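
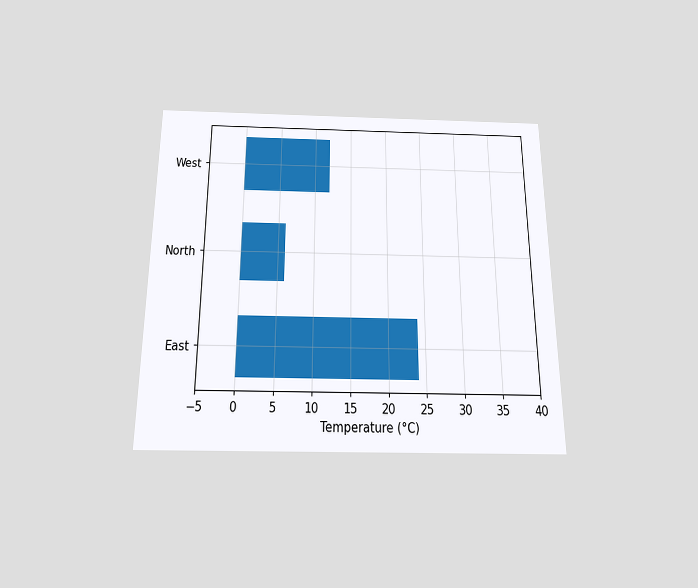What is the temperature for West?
12°C

The chart is viewed slightly from below. Reading along the chart's x-axis, the West bar reaches 12°C.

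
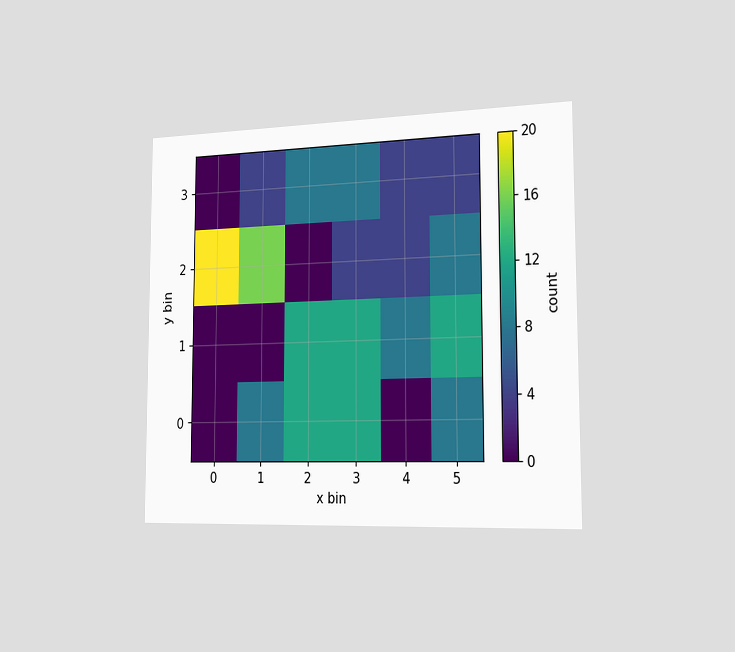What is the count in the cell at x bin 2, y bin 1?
The chart is viewed slightly from the right. Matching the cell (2, 1) against the colorbar gives 12.

12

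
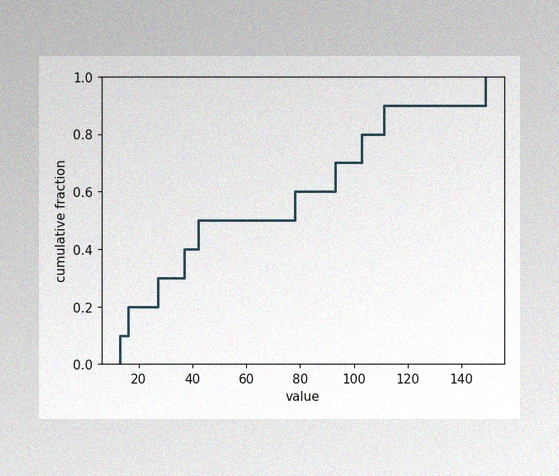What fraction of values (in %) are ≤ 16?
20%

The image has some photo noise and uneven lighting. At x=16 the ECDF step is at 20%.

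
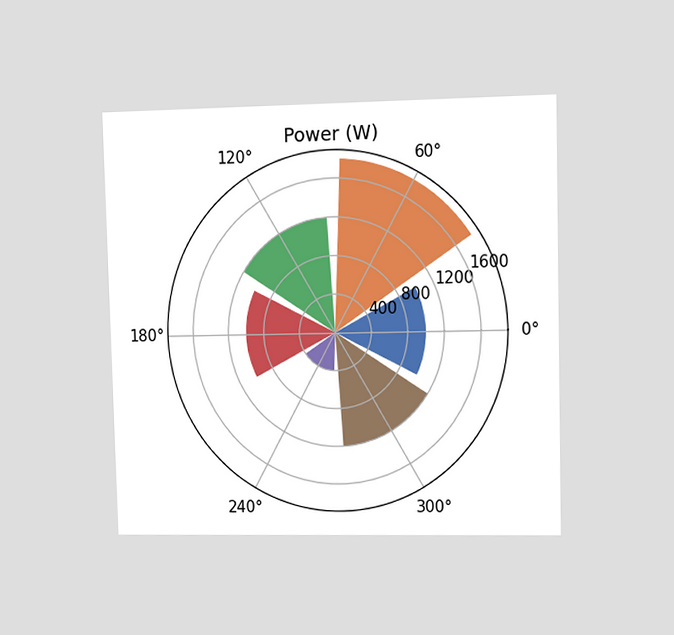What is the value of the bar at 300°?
1200W

The chart is viewed at a slight angle. The bar at 300° reaches 1200W on the radial axis.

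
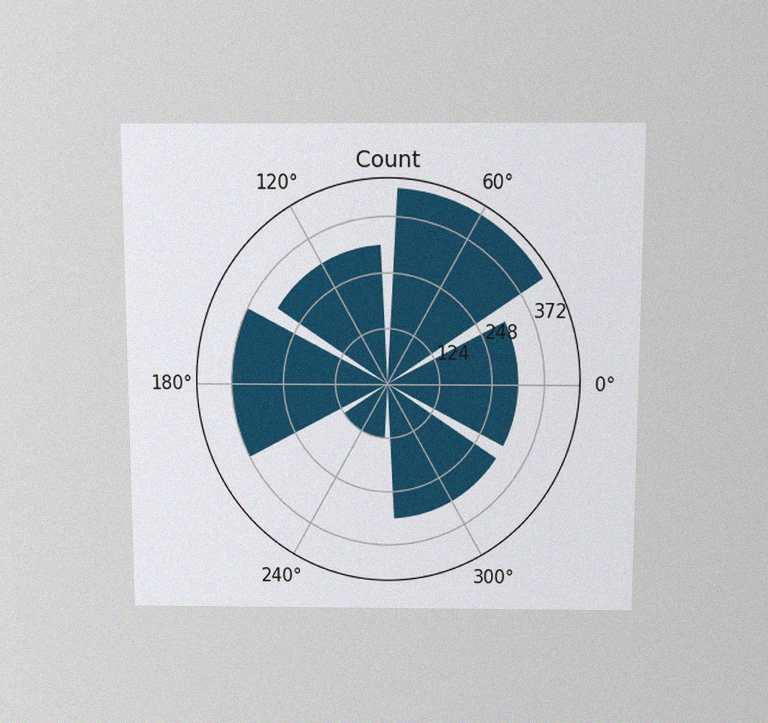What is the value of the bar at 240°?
The chart is viewed slightly from above, with some photo noise. The bar at 240° reaches 124 on the radial axis.

124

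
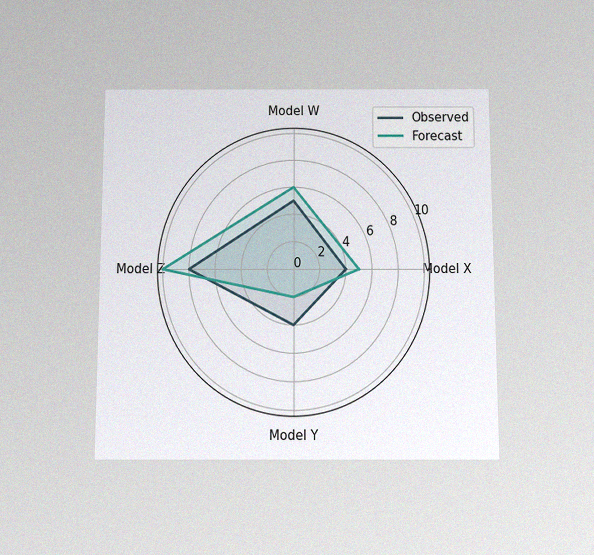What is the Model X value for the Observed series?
4

The chart is viewed slightly from below, with some photo noise. On the Model X axis, Observed reaches 4.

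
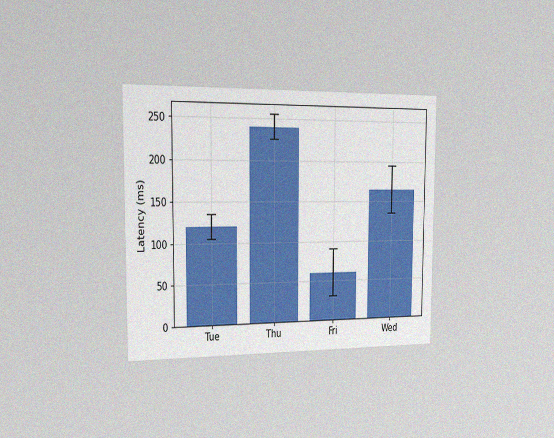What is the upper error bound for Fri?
The chart is viewed slightly from the left, with some photo noise. The Fri bar's upper whisker reaches 90ms.

90ms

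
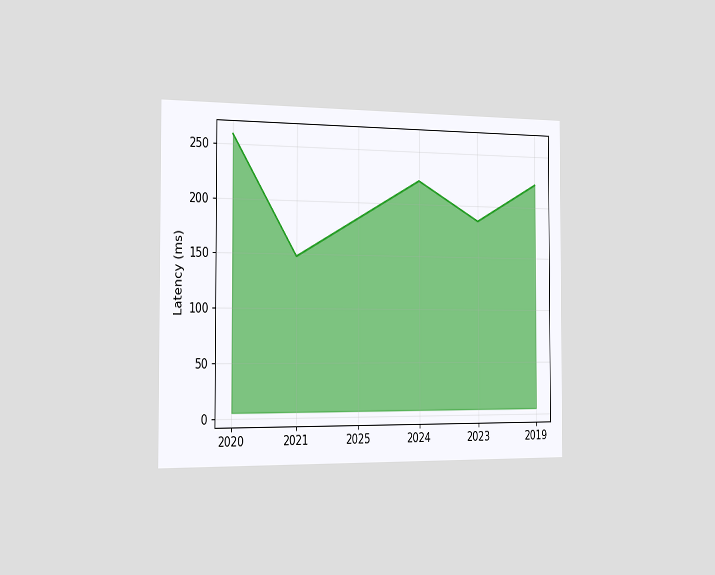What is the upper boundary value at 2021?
148ms

The chart is viewed slightly from the left. At 2021 the upper boundary is at 148ms.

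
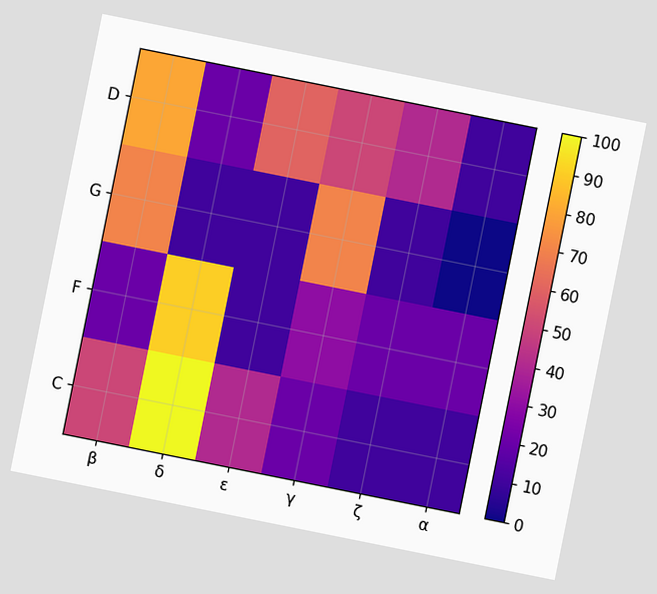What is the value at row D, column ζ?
The chart is tilted about 11° clockwise. Matching cell (D, ζ) against the colorbar gives 40.

40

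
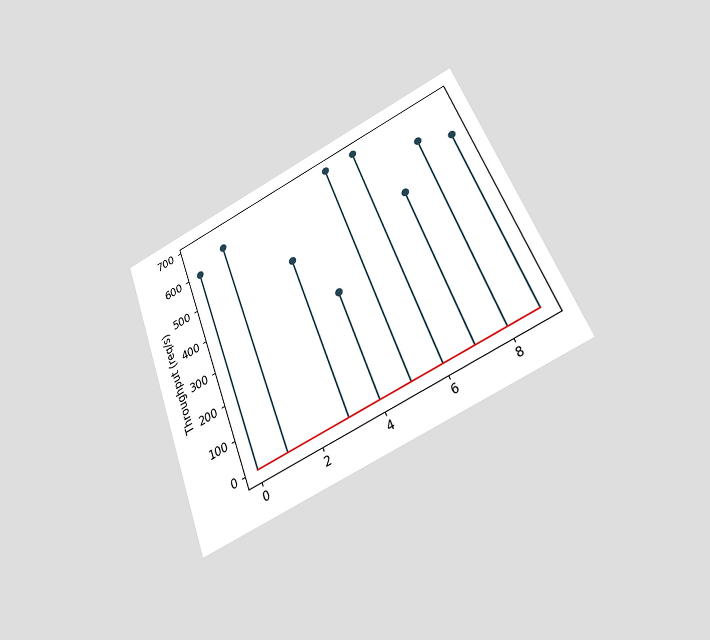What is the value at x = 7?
480req/s

The chart is tilted about 21° counter-clockwise and viewed slightly from below. The stem at x=7 reaches 480req/s.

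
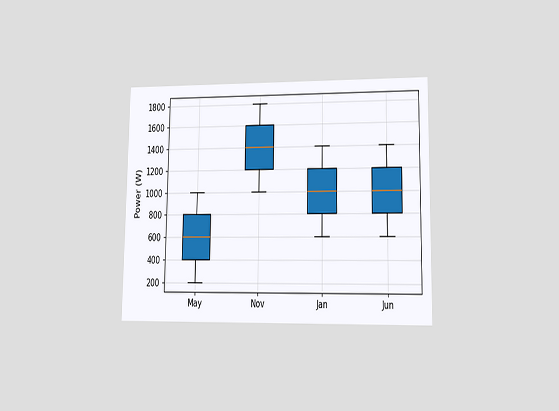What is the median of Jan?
The chart is viewed at a slight angle. The median line in the Jan box sits at 1000W.

1000W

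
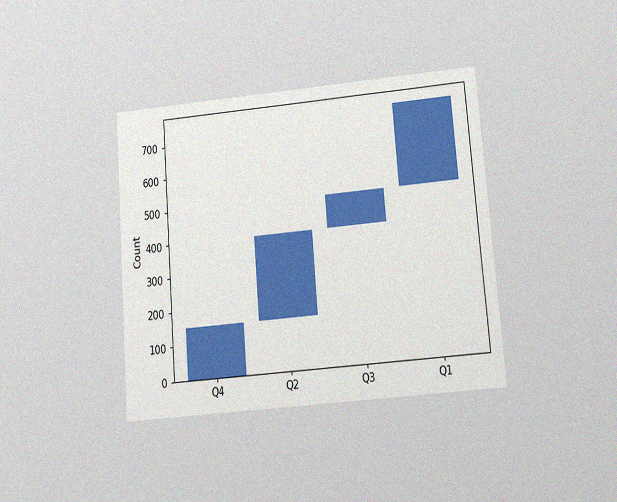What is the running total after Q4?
The chart is tilted about 5° counter-clockwise and viewed at a slight angle, with some photo noise. After Q4 the running total reaches 150.

150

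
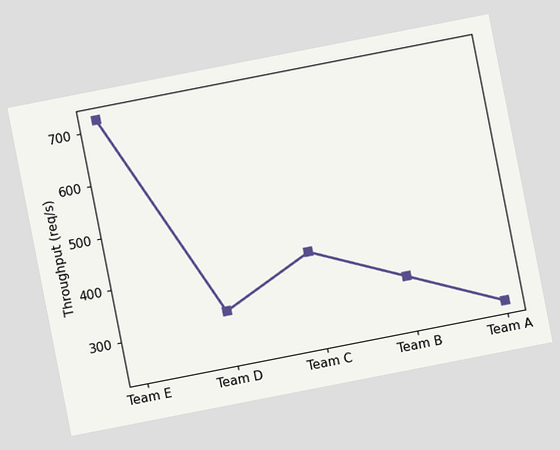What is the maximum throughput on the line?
The chart is tilted about 11° counter-clockwise. The highest point is at Team E, and reading across to the y-axis gives 720req/s.

720req/s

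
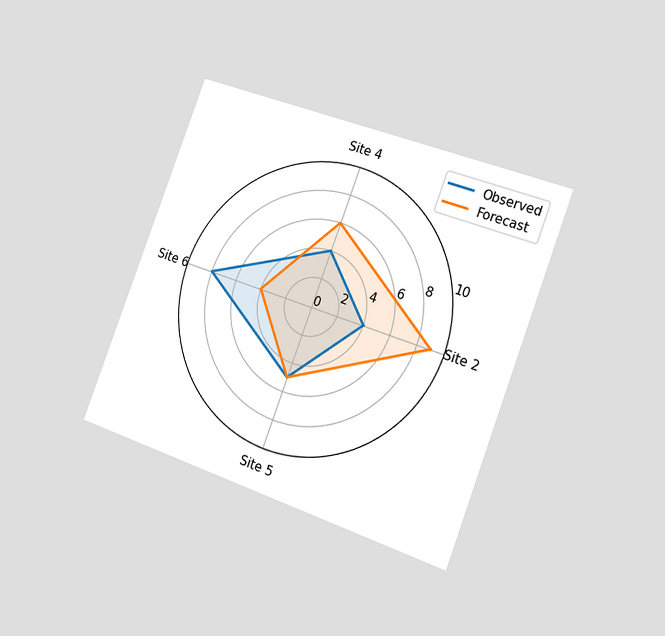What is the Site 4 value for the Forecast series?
6

The chart is tilted about 21° clockwise and viewed slightly from the right. On the Site 4 axis, Forecast reaches 6.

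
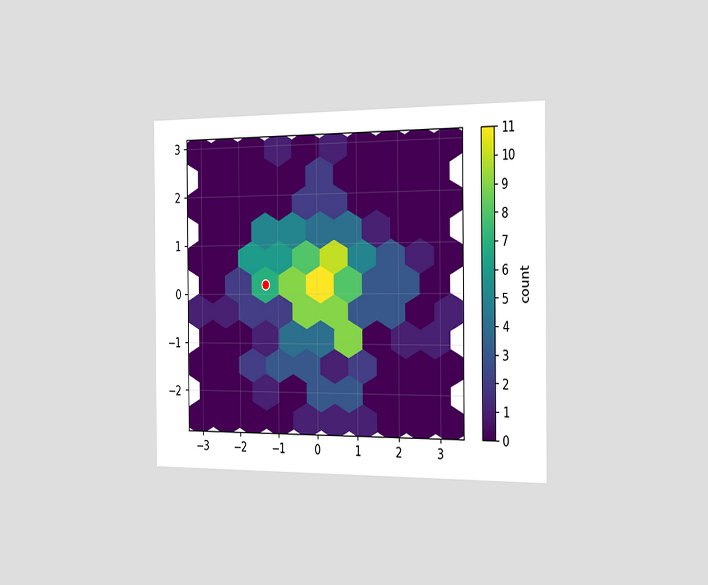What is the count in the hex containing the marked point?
7

The chart is viewed slightly from the right. The marked hex reads 7 on the colorbar.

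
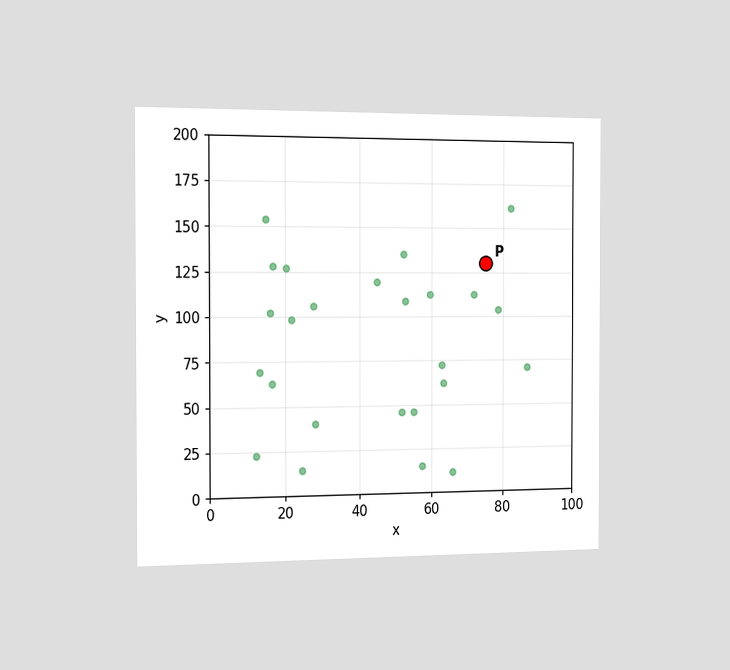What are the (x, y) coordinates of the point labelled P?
The chart is viewed slightly from the left. Following the gridlines from P to each axis, P sits at (75, 130).

(75, 130)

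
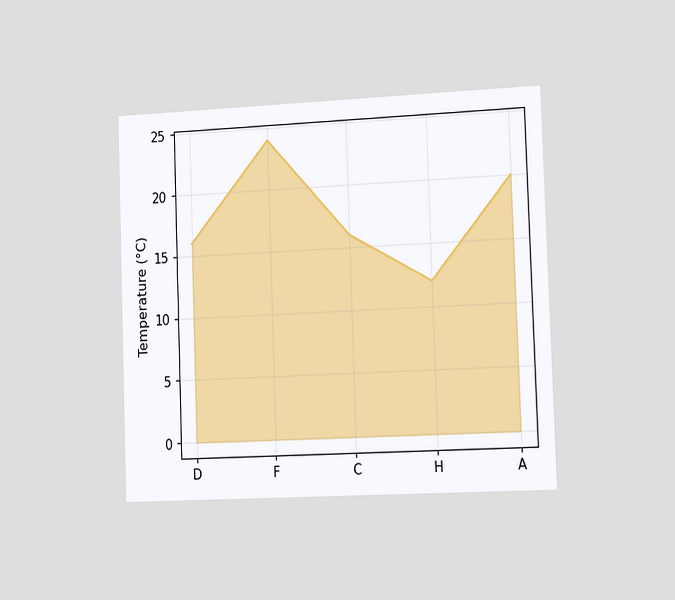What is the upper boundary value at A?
The chart is tilted about 2° counter-clockwise and viewed slightly from the right. At A the upper boundary is at 20°C.

20°C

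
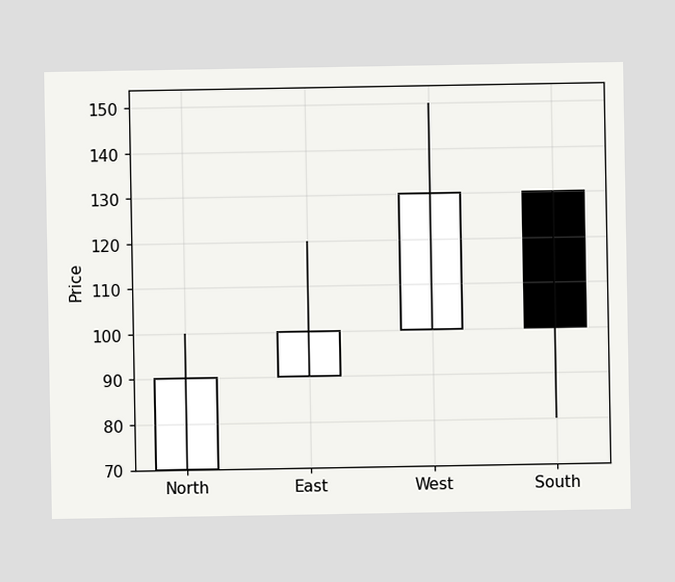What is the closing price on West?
130

The West candle closes at 130.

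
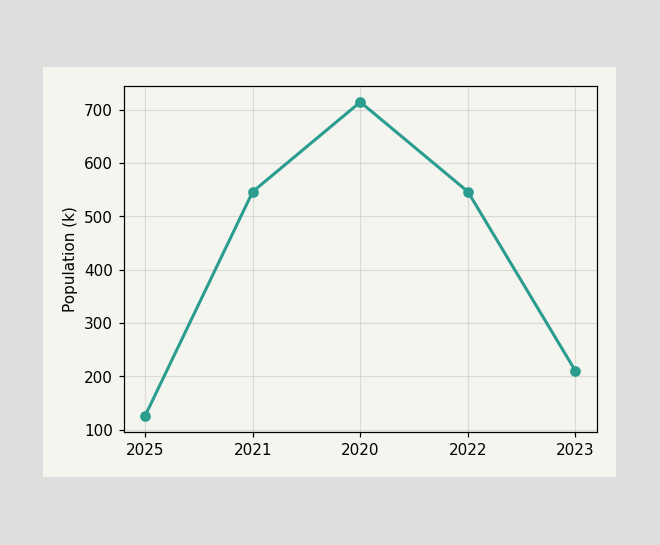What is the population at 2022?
At 2022, the line is at 546k.

546k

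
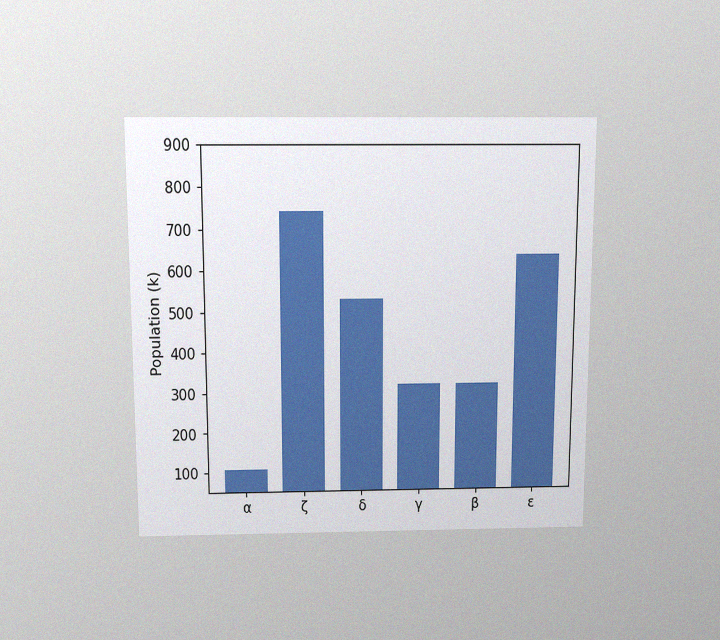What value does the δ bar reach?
The chart is viewed slightly from above, with some photo noise. Reading along the chart's y-axis, the δ bar reaches 530k.

530k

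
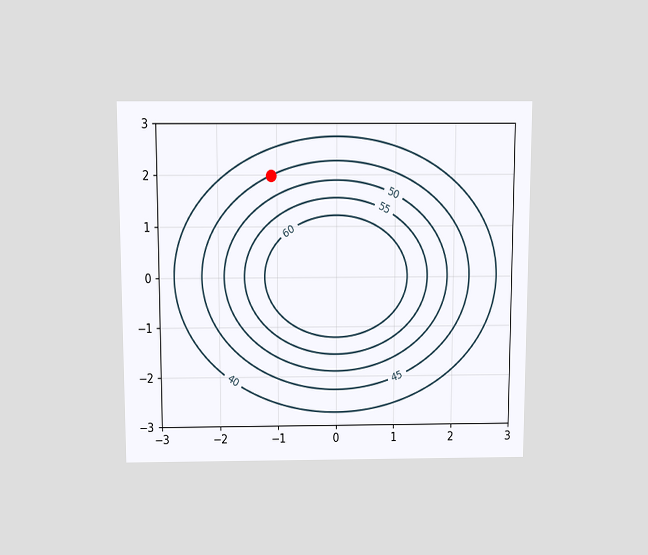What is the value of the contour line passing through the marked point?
45

The chart is viewed slightly from above. The marked point sits on the contour labelled 45.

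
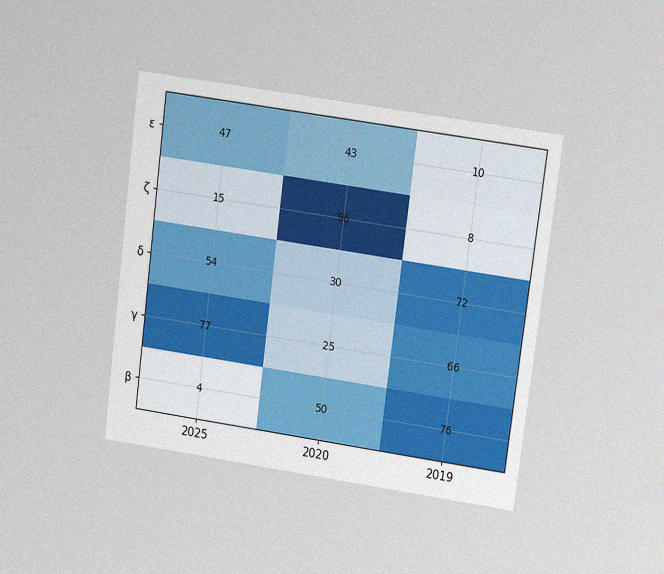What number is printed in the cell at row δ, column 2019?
The chart is tilted about 7° clockwise and viewed at a slight angle, with some photo noise. The (δ, 2019) cell reads 72.

72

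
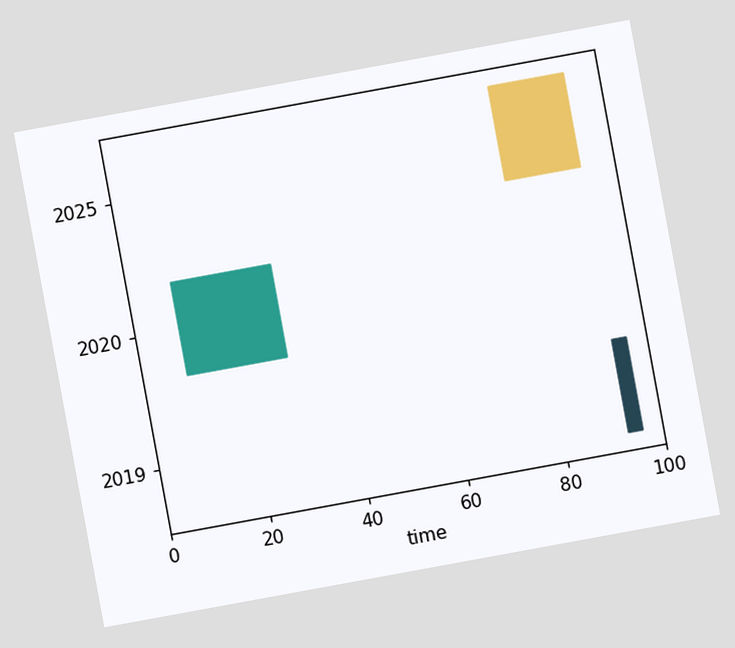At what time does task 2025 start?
78

The chart is tilted about 10° counter-clockwise. The 2025 bar begins at t=78.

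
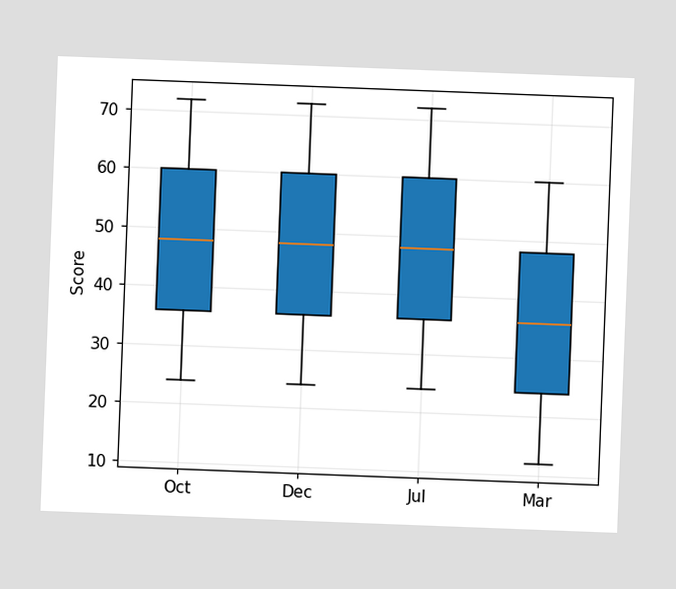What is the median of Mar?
36

The chart is tilted about 2° clockwise. The median line in the Mar box sits at 36.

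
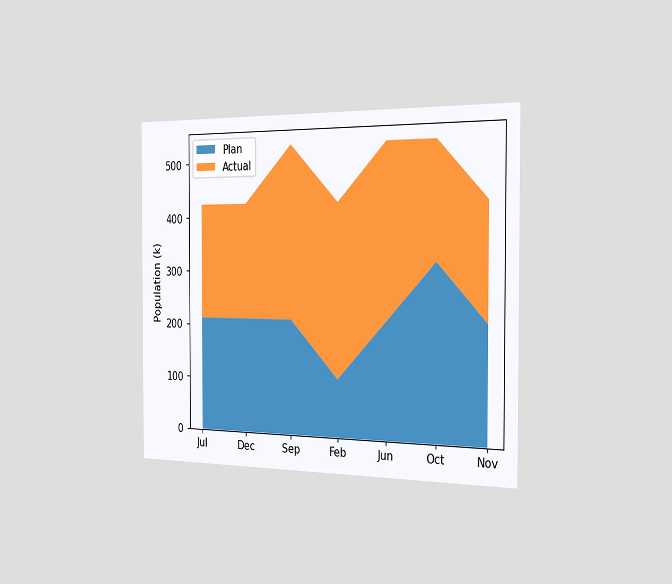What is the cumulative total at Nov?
424k

The chart is viewed slightly from the right. The stacked total at Nov reaches 424k.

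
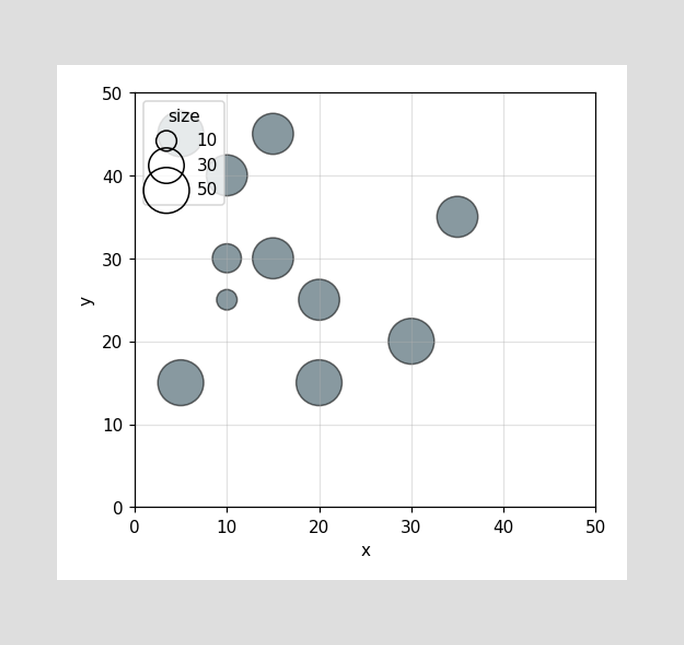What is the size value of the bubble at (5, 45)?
50

Matching the bubble at (5, 45) against the size legend gives 50.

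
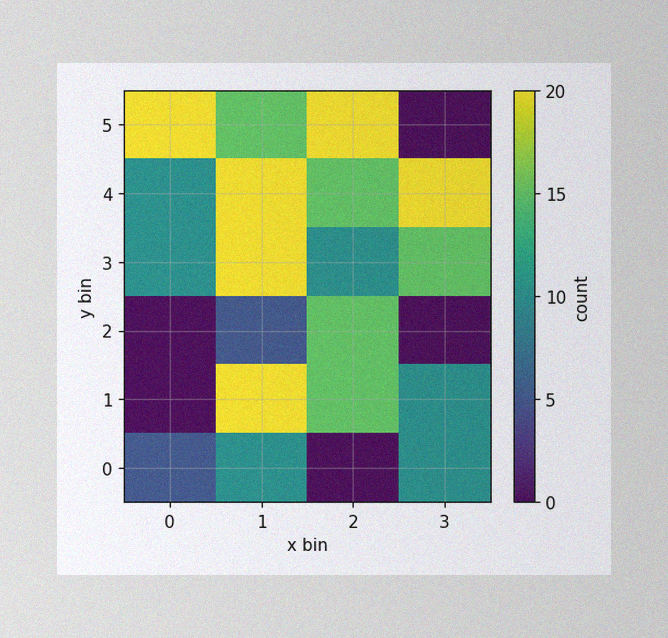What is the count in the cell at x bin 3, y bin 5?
0

The image has some photo noise and uneven lighting. Matching the cell (3, 5) against the colorbar gives 0.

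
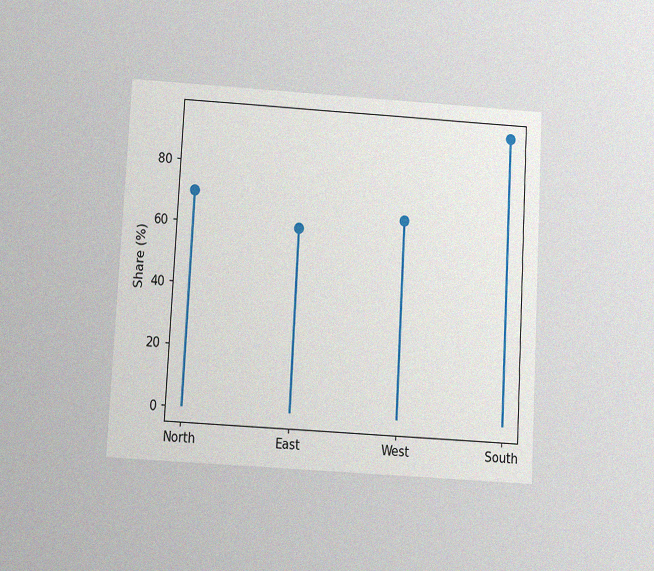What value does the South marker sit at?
The chart is tilted about 3° clockwise and viewed slightly from below, with some photo noise. The South marker sits at 95%.

95%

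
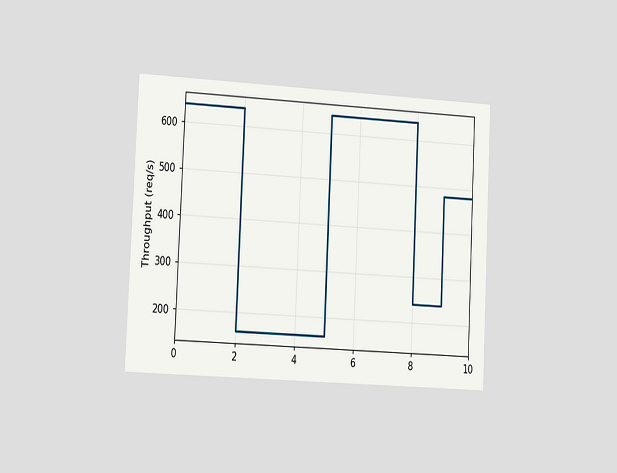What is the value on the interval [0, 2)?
640req/s

The chart is tilted about 3° clockwise and viewed slightly from the left. On [0, 2) the step sits at 640req/s.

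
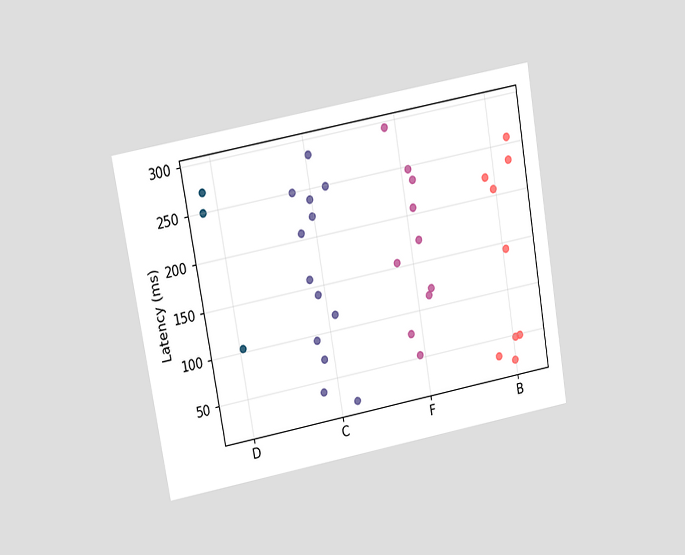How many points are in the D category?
3

The chart is tilted about 10° counter-clockwise and viewed slightly from above. Counting the markers in the D column gives 3.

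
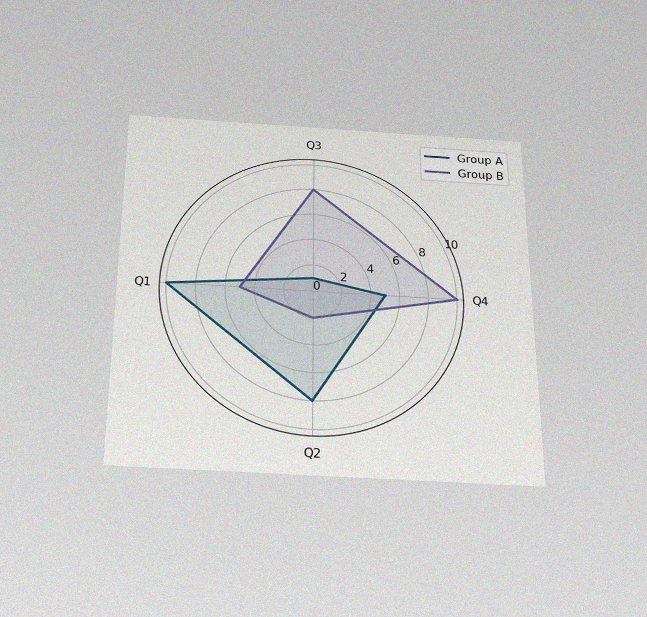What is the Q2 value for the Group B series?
2

The chart is viewed slightly from below, with some photo noise. On the Q2 axis, Group B reaches 2.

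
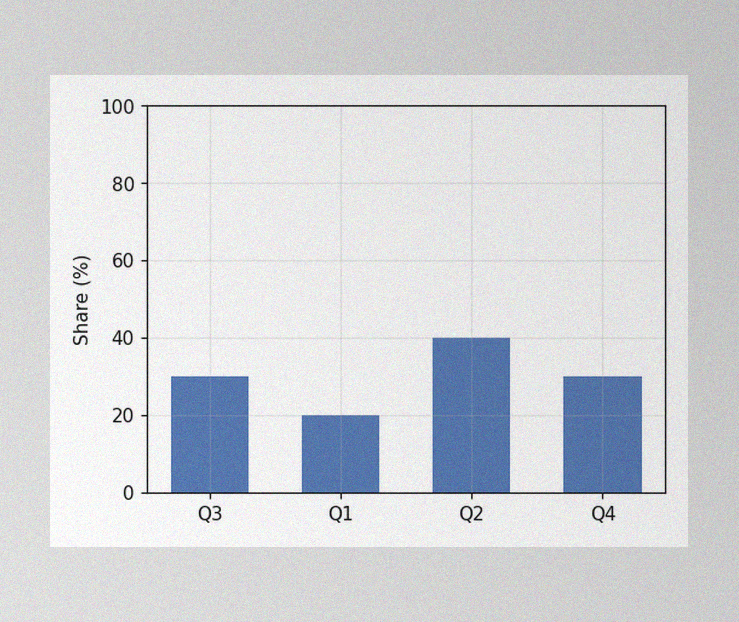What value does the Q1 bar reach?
20%

The image has some photo noise and uneven lighting. Reading along the chart's y-axis, the Q1 bar reaches 20%.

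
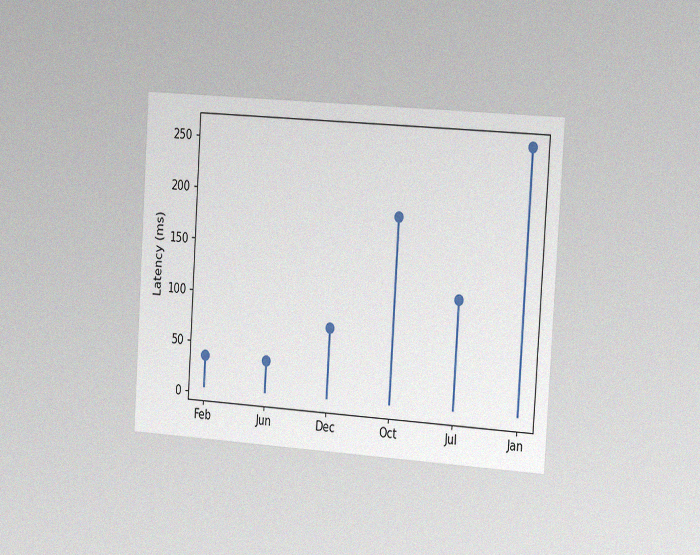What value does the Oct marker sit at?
The chart is tilted about 4° clockwise and viewed slightly from the right, with some photo noise. The Oct marker sits at 185ms.

185ms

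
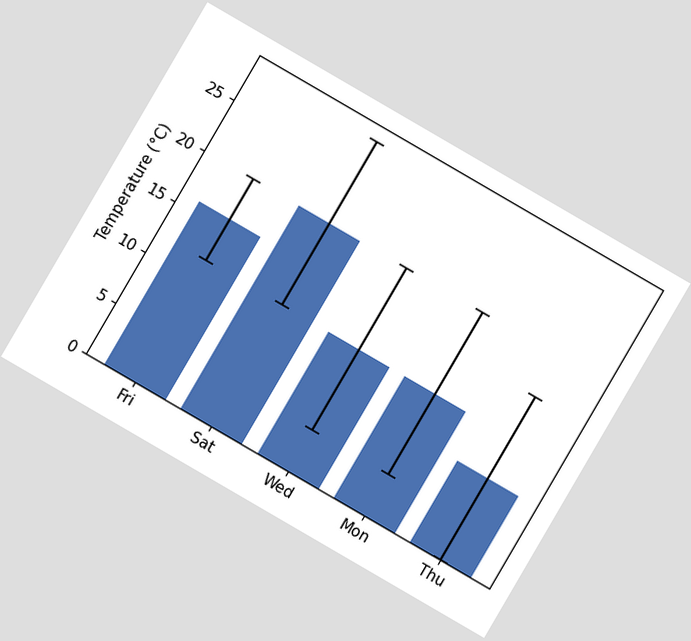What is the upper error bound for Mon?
20°C

The chart is tilted about 30° clockwise. The Mon bar's upper whisker reaches 20°C.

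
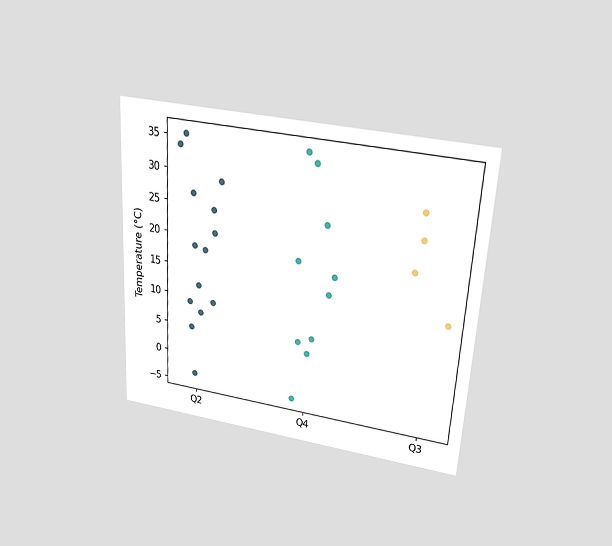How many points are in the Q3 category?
The chart is tilted about 3° clockwise and viewed slightly from above. Counting the markers in the Q3 column gives 4.

4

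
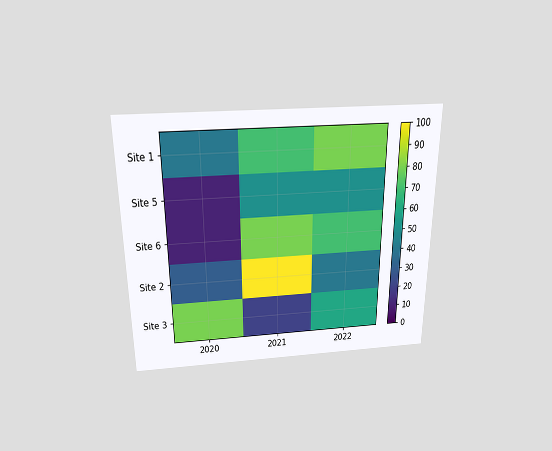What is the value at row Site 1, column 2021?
70

The chart is viewed slightly from above. Matching cell (Site 1, 2021) against the colorbar gives 70.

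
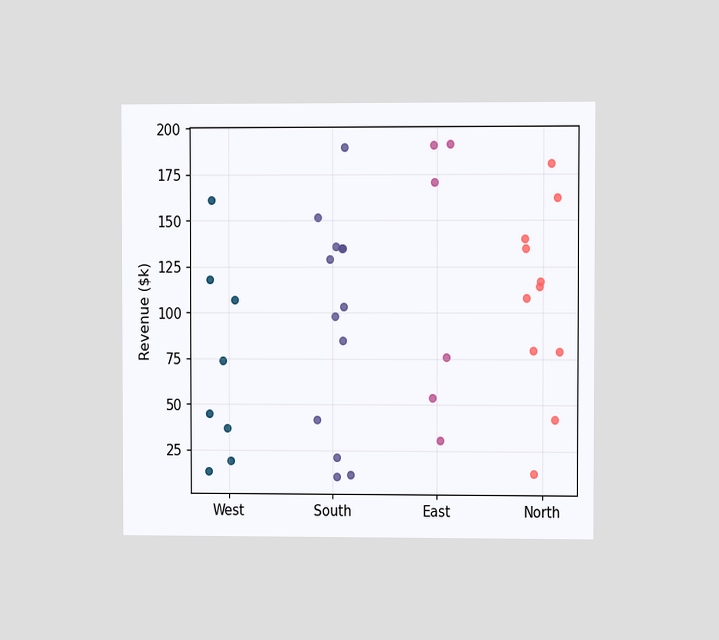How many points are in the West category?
8

The chart is viewed at a slight angle. Counting the markers in the West column gives 8.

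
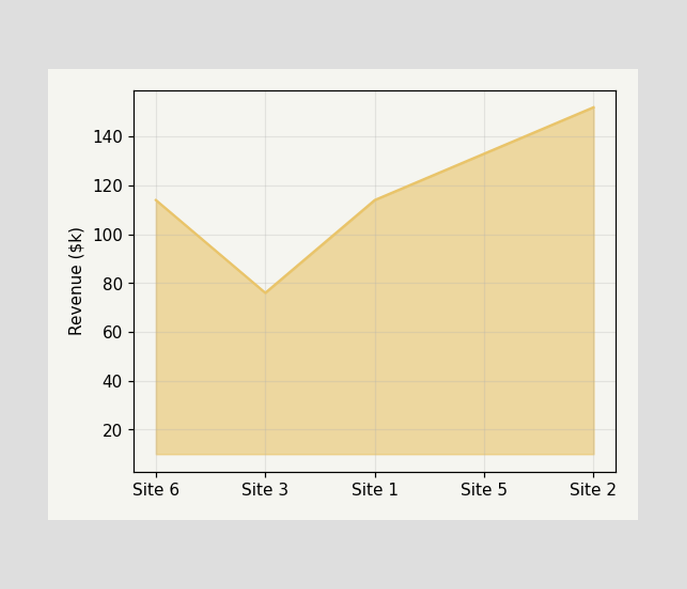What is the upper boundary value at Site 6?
$114k

At Site 6 the upper boundary is at $114k.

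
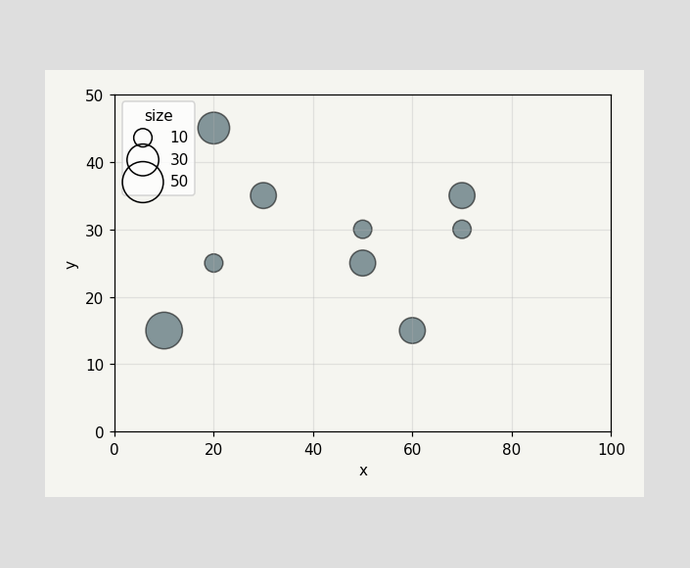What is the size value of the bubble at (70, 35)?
Matching the bubble at (70, 35) against the size legend gives 20.

20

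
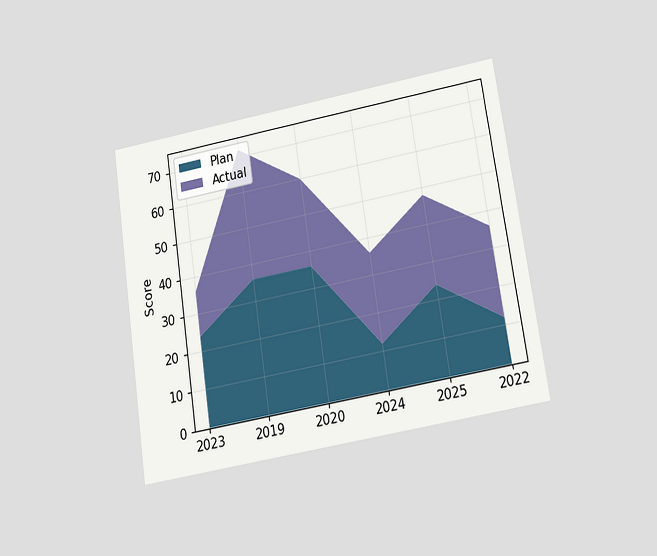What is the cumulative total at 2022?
36

The chart is tilted about 9° counter-clockwise and viewed slightly from below. The stacked total at 2022 reaches 36.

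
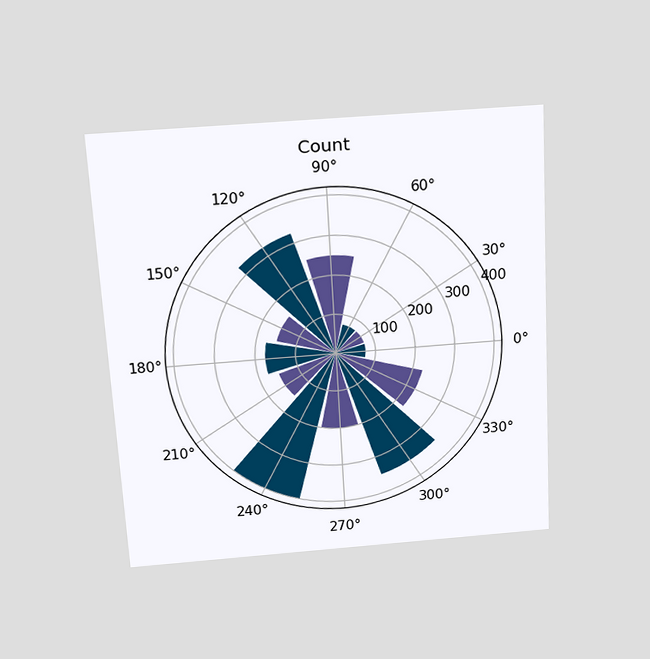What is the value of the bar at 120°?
325

The chart is tilted about 3° counter-clockwise and viewed slightly from above. The bar at 120° reaches 325 on the radial axis.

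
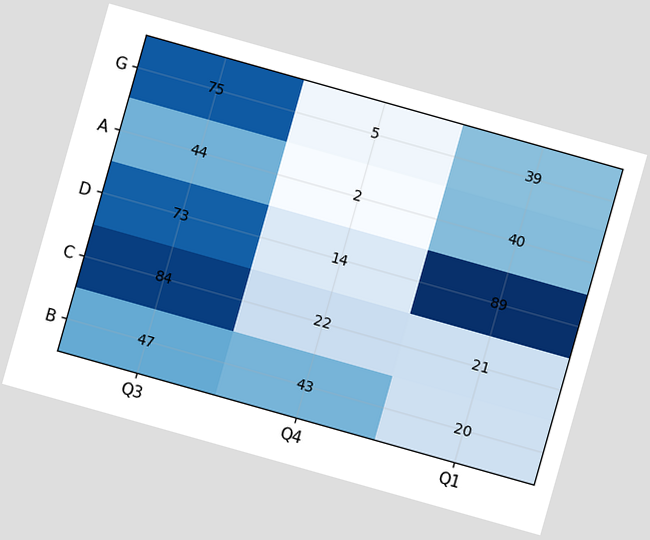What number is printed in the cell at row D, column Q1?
The chart is tilted about 16° clockwise. The (D, Q1) cell reads 89.

89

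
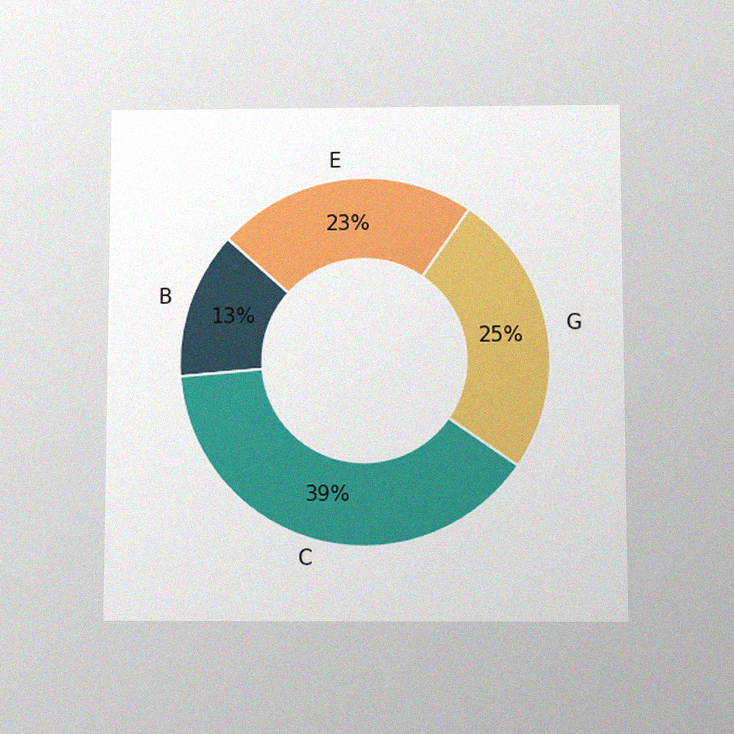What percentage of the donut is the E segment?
23%

The chart is viewed slightly from below, with some photo noise. The E segment takes up 23% of the ring.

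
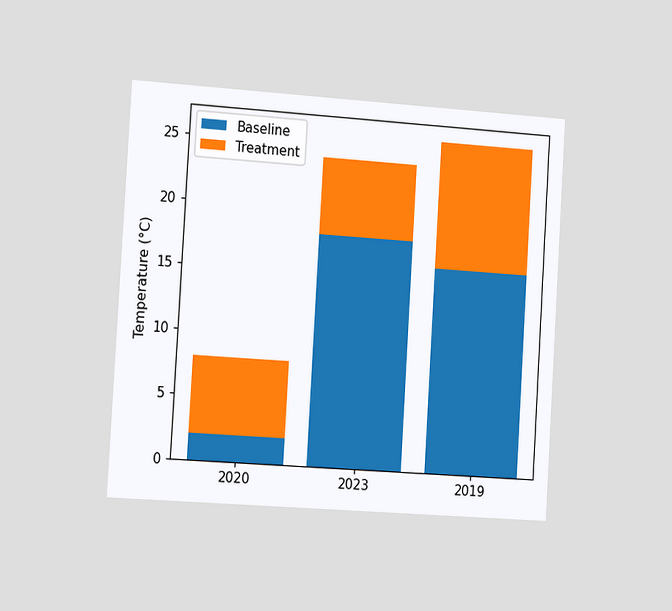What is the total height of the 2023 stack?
The chart is tilted about 3° clockwise and viewed slightly from the left. The 2023 stack's top reaches 24°C on the y-axis.

24°C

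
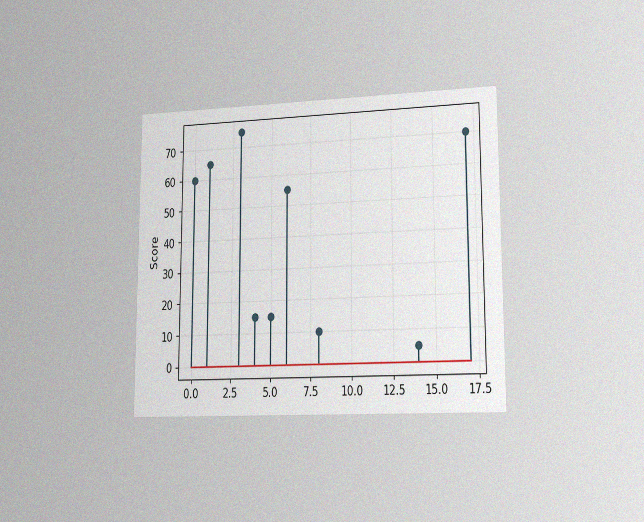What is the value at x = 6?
The chart is viewed slightly from the right, with some photo noise. The stem at x=6 reaches 55.

55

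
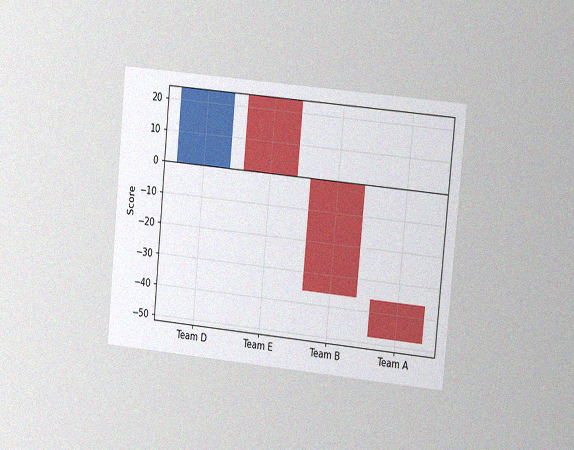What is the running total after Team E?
0

The chart is tilted about 5° clockwise and viewed at a slight angle, with some photo noise. After Team E the running total reaches 0.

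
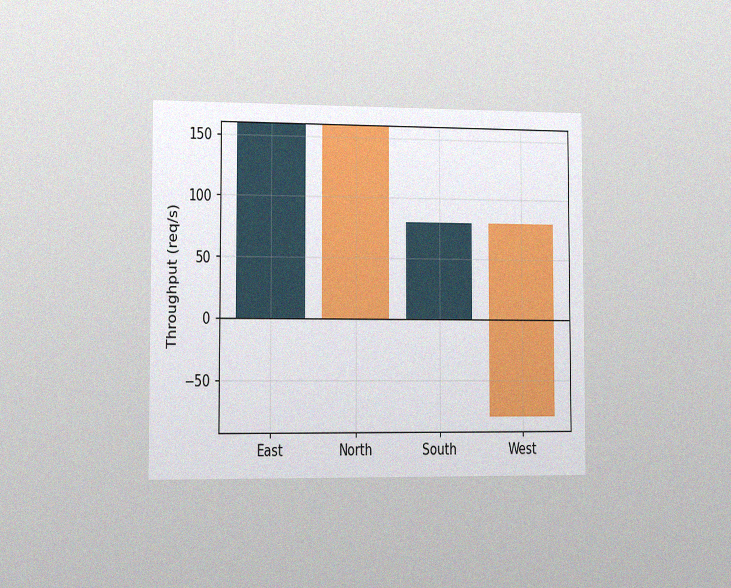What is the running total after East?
The chart is viewed slightly from the left, with some photo noise. After East the running total reaches 160req/s.

160req/s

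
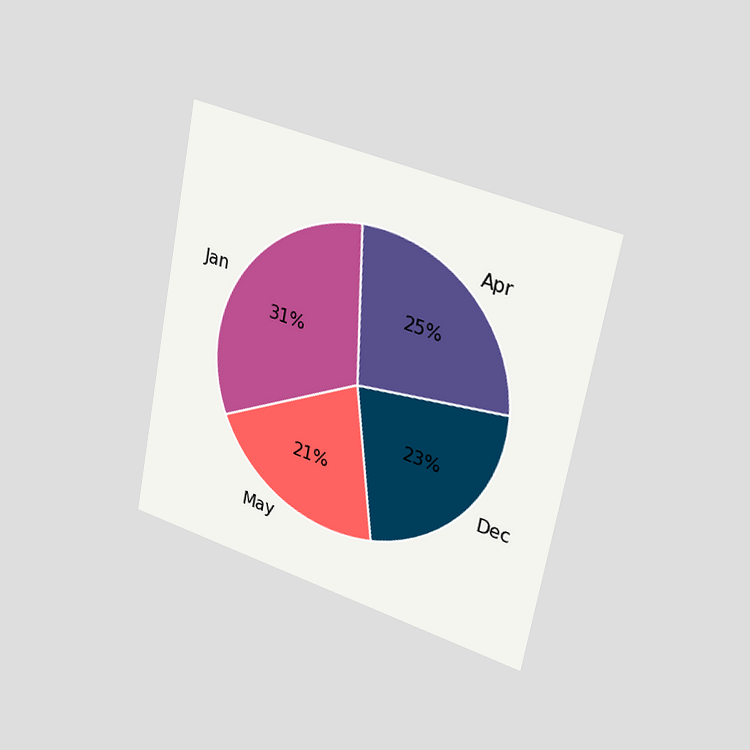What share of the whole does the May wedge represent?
21%

The chart is tilted about 11° clockwise and viewed slightly from the right. The May slice takes up 21% of the pie.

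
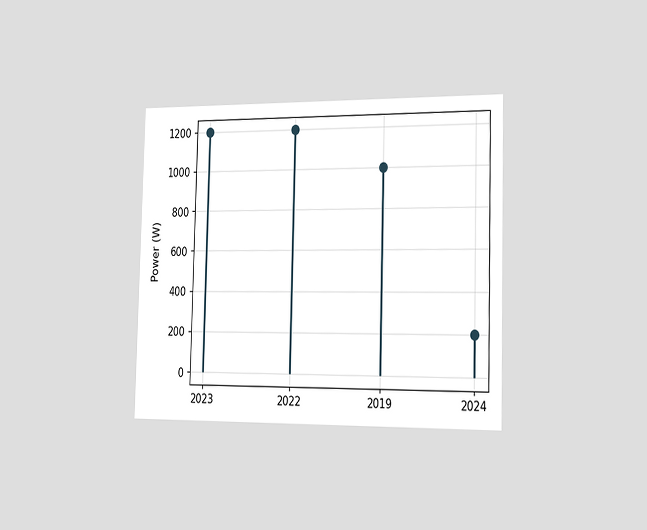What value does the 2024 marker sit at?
The chart is viewed slightly from the right. The 2024 marker sits at 200W.

200W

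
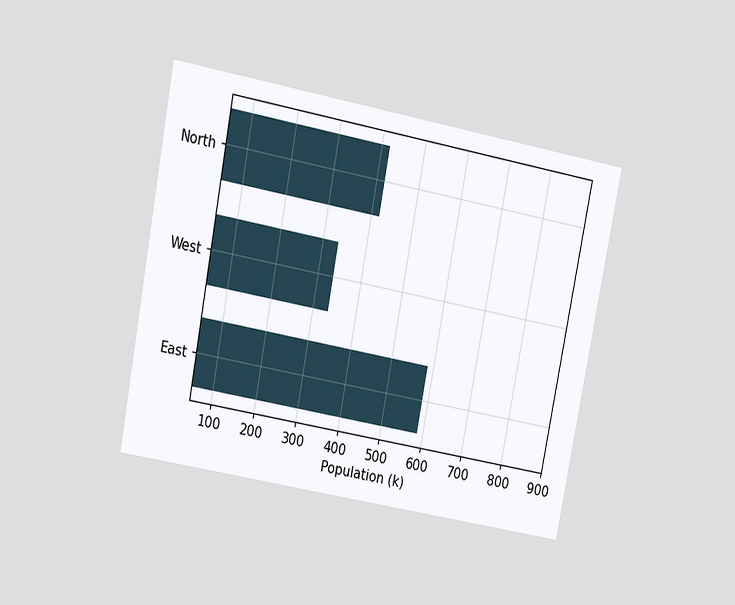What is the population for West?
The chart is tilted about 11° clockwise and viewed at a slight angle. Reading along the chart's x-axis, the West bar reaches 336k.

336k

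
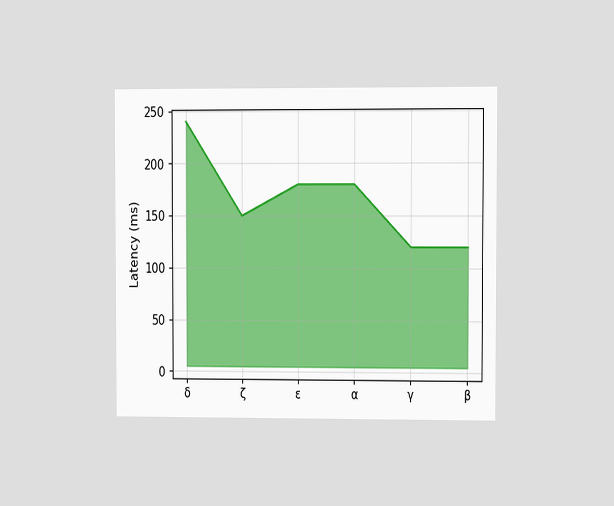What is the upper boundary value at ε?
The chart is viewed at a slight angle. At ε the upper boundary is at 180ms.

180ms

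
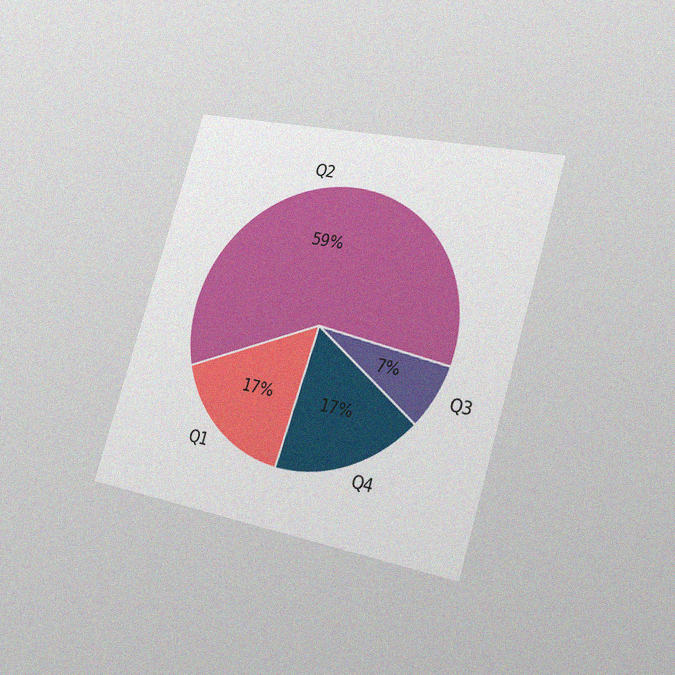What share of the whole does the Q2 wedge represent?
59%

The chart is tilted about 17° clockwise and viewed slightly from the right, with some photo noise. The Q2 slice takes up 59% of the pie.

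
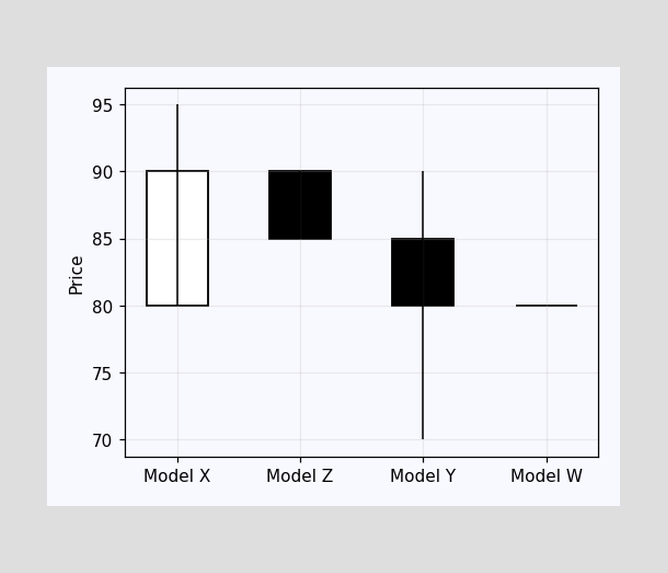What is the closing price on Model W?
The Model W candle closes at 80.

80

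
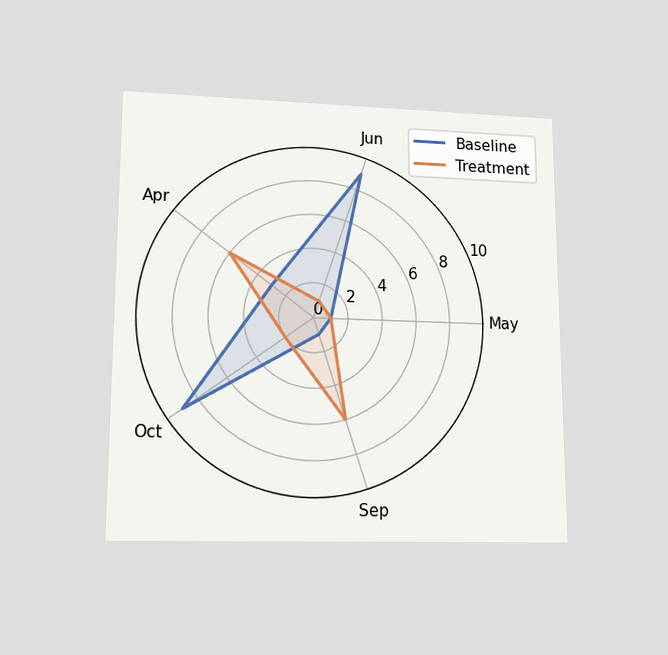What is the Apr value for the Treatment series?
6

The chart is viewed at a slight angle. On the Apr axis, Treatment reaches 6.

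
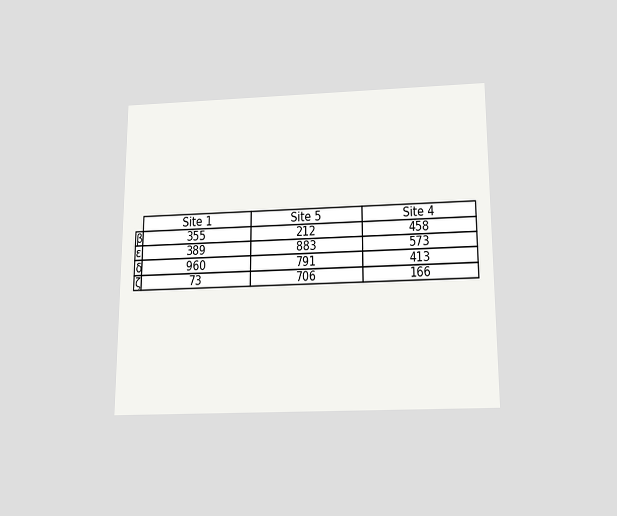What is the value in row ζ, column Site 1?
73

The chart is viewed slightly from below. The (ζ, Site 1) cell reads 73.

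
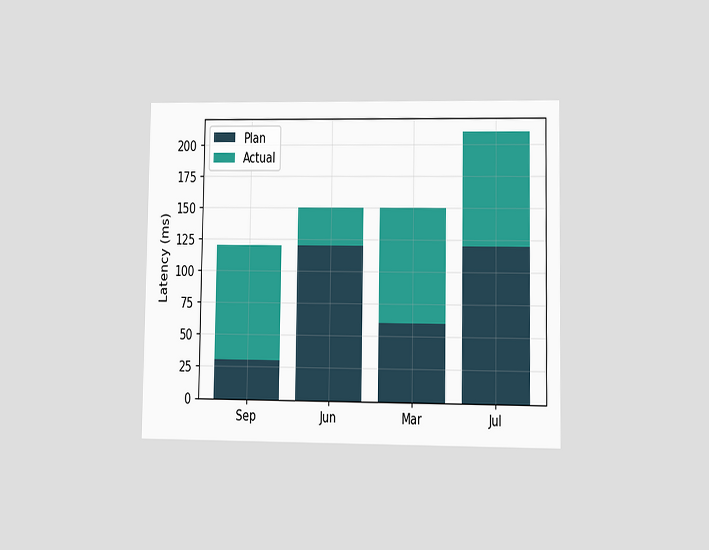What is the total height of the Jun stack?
The chart is viewed at a slight angle. The Jun stack's top reaches 150ms on the y-axis.

150ms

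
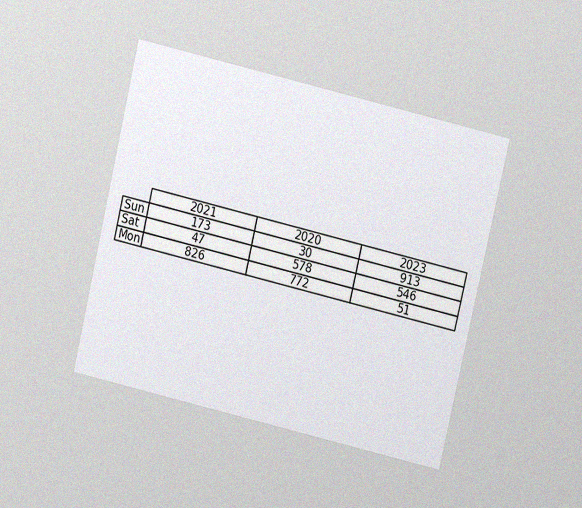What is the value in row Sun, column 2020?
30

The chart is tilted about 13° clockwise and viewed slightly from above, with some photo noise. The (Sun, 2020) cell reads 30.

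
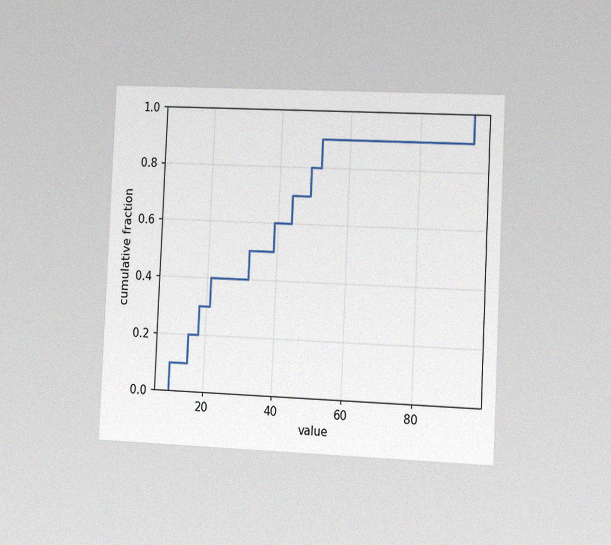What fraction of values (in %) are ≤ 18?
The chart is tilted about 3° clockwise and viewed slightly from the right, with some photo noise. At x=18 the ECDF step is at 30%.

30%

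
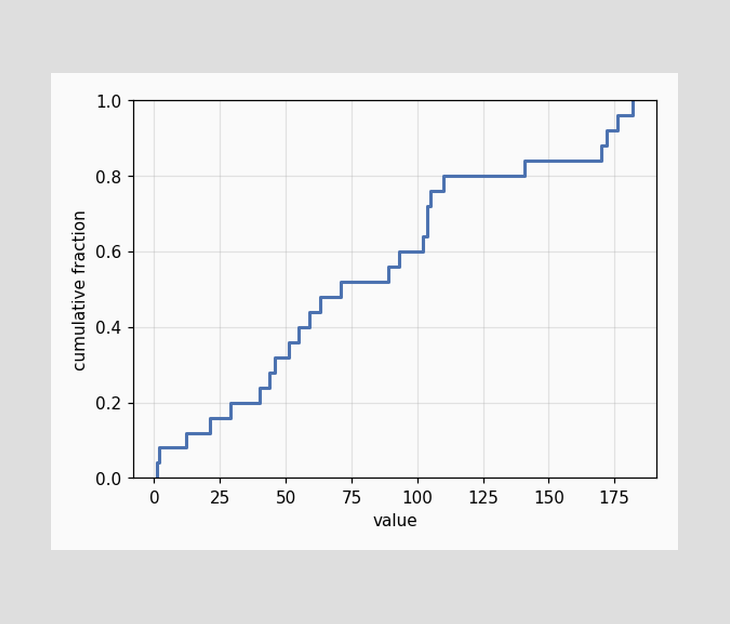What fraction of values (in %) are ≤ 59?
44%

At x=59 the ECDF step is at 44%.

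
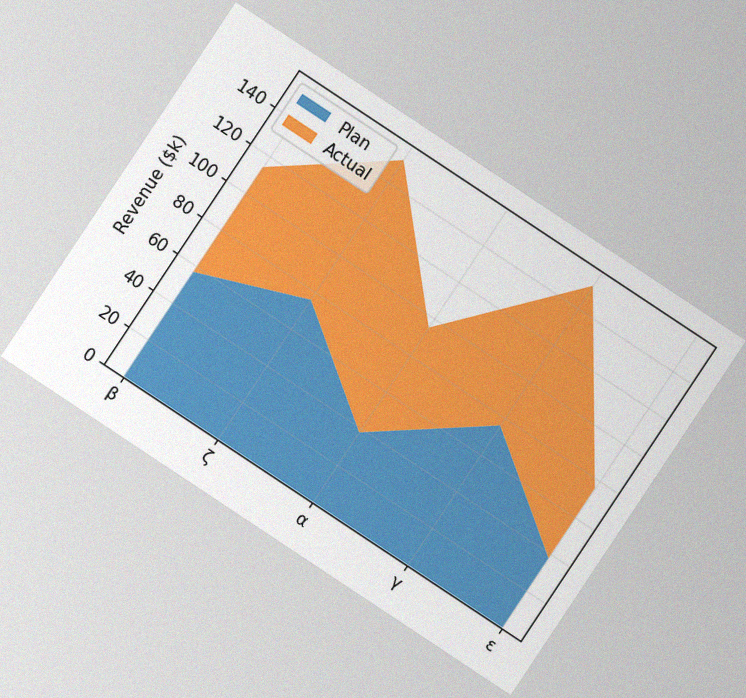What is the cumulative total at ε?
The chart is tilted about 34° clockwise, with some photo noise. The stacked total at ε reaches $76k.

$76k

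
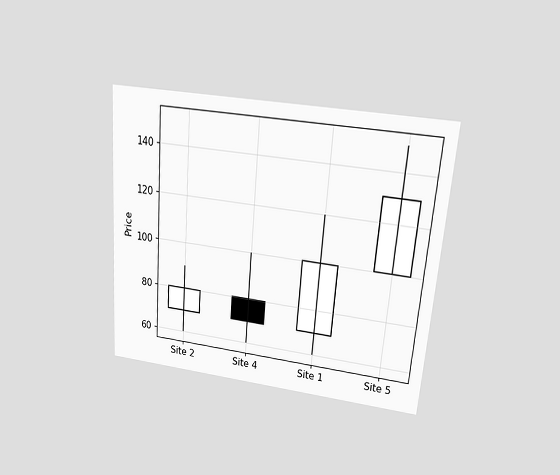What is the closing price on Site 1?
The chart is tilted about 4° clockwise and viewed at a slight angle. The Site 1 candle closes at 100.

100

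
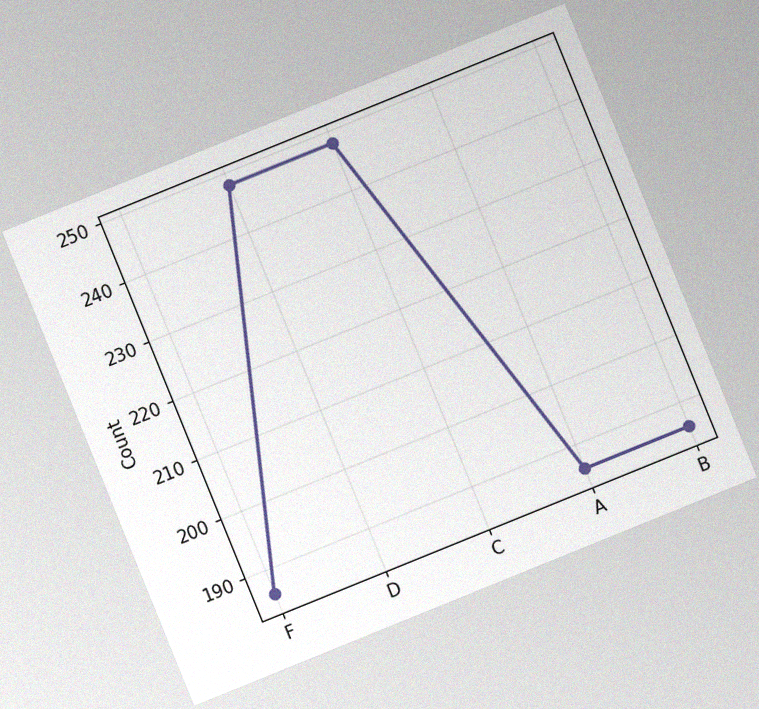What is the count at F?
186

The chart is tilted about 22° counter-clockwise, with some photo noise. At F, the line is at 186.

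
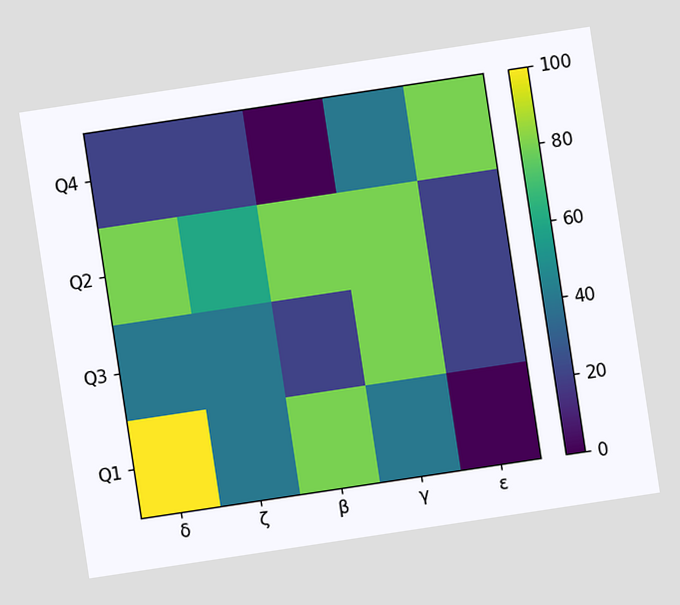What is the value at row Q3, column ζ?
The chart is tilted about 9° counter-clockwise. Matching cell (Q3, ζ) against the colorbar gives 40.

40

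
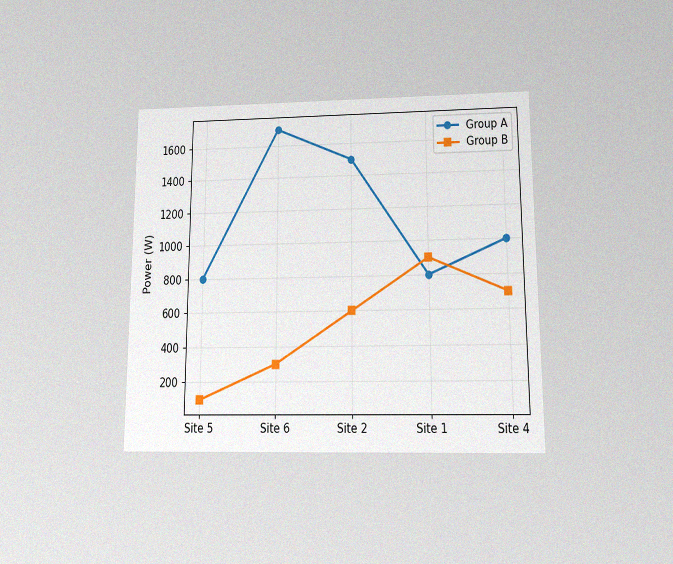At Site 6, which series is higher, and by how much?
The chart is viewed slightly from below, with some photo noise. At Site 6, Group A sits above the other line by 1400W.

Group A, by 1400W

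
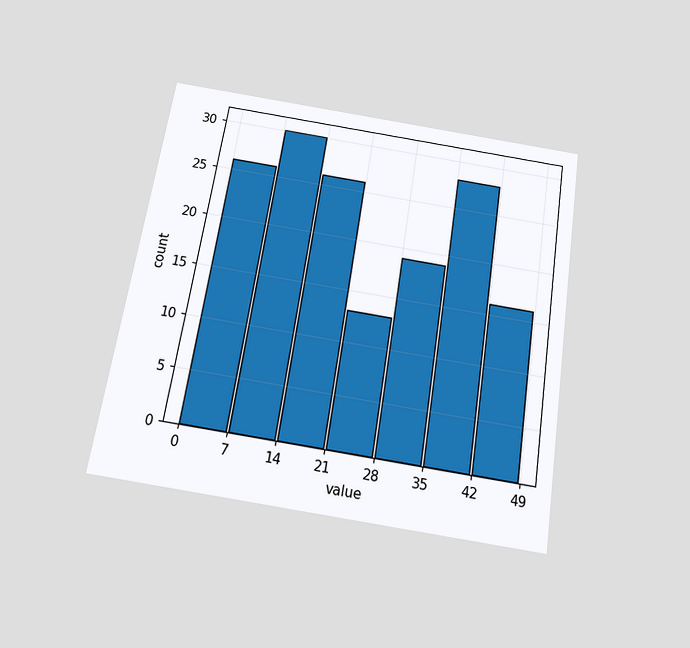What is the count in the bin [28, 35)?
The chart is tilted about 9° clockwise and viewed slightly from below. The [28, 35) bin has height 19.

19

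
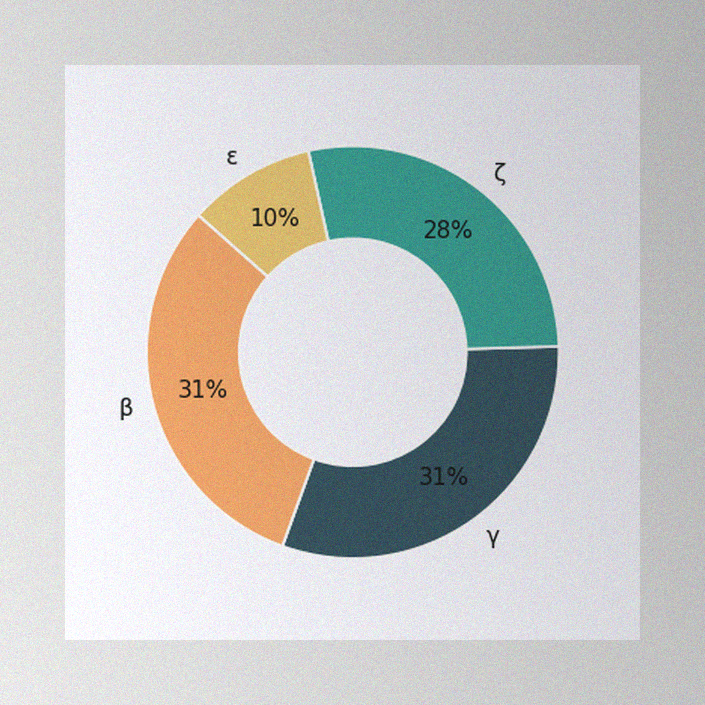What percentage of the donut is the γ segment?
31%

The image has some photo noise and uneven lighting. The γ segment takes up 31% of the ring.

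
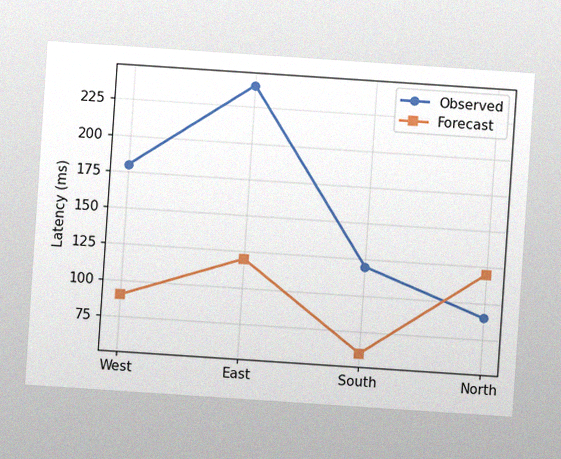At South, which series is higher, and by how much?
The chart is tilted about 4° clockwise, with some photo noise. At South, Observed sits above the other line by 60ms.

Observed, by 60ms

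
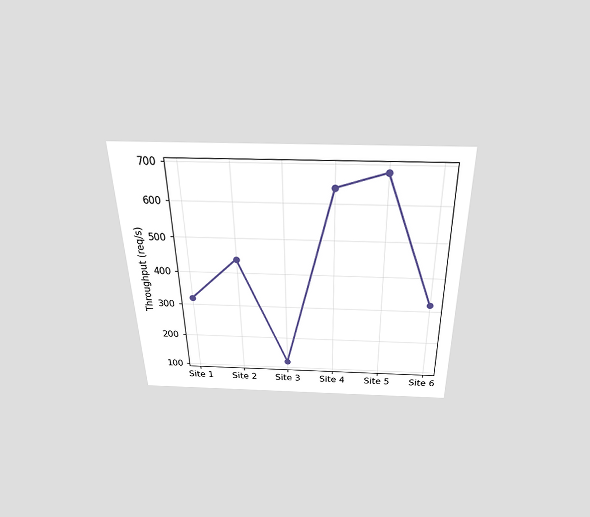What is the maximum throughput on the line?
The chart is viewed slightly from above. The highest point is at Site 5, and reading across to the y-axis gives 680req/s.

680req/s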